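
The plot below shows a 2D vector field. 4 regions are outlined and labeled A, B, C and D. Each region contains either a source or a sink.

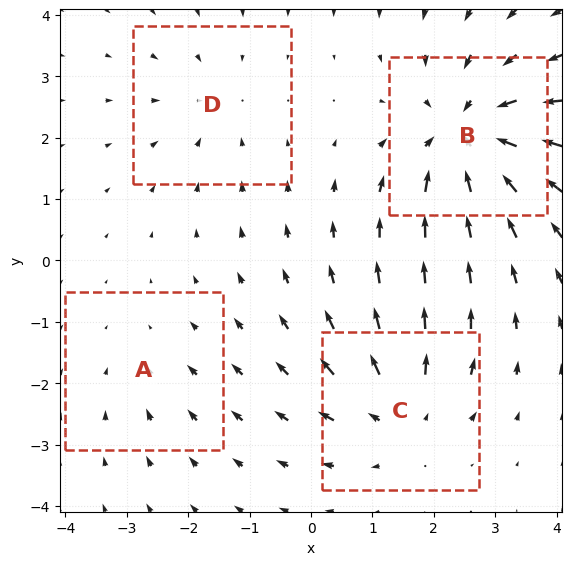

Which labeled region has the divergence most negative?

B

Divergence at each region's feature centre — A: about -2, B: about -7, C: about +4, D: about -3. Region B is most negative.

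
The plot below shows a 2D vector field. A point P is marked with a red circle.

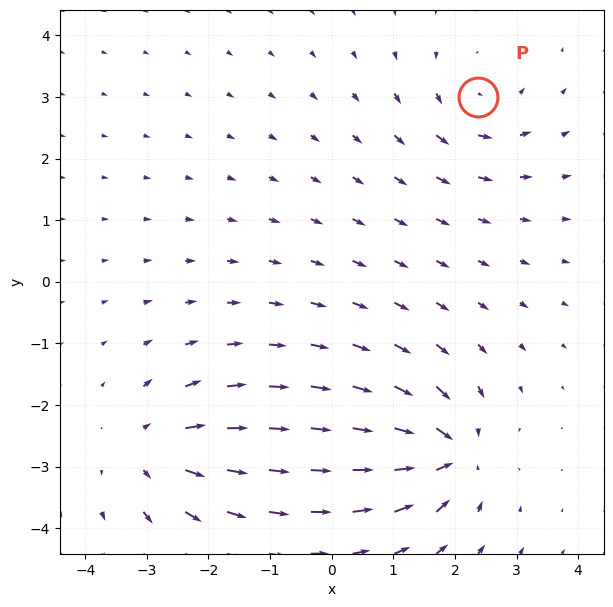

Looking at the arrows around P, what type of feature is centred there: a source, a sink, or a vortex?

vortex

At P (2.4, 3.0) the arrows circulate counterclockwise. Divergence ≈0, curl about +3 — near-zero divergence with nonzero curl is a vortex.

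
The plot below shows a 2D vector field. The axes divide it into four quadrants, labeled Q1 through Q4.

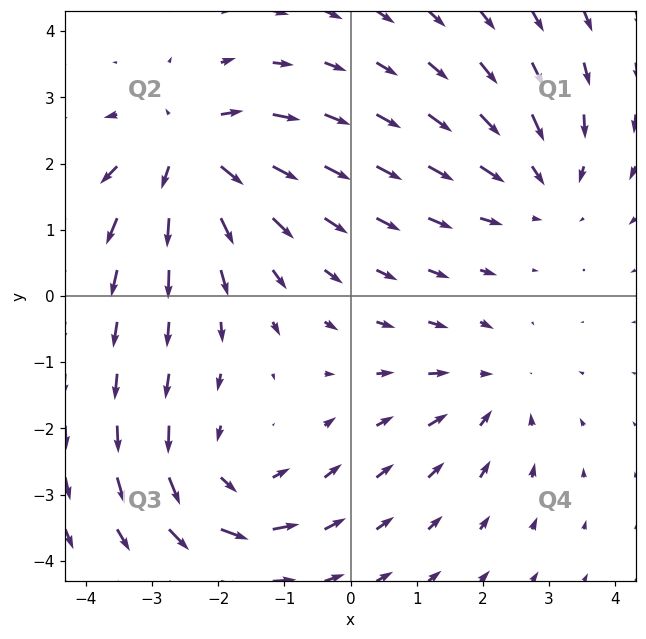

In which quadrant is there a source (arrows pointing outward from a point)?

The source sits at approximately (-2.5, 2.2), which lies in quadrant Q2. The divergence there is about +5, positive as expected for a source.

Q2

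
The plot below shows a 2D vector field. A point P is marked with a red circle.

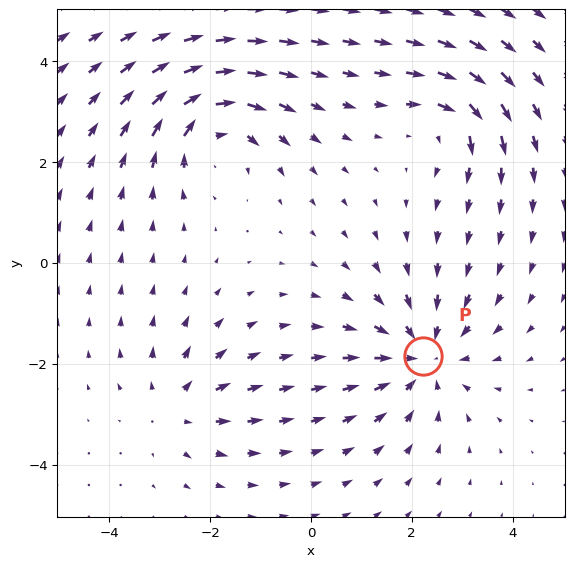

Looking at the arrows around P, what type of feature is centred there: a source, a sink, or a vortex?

At P (2.2, -1.9) the arrows converge inward. Divergence about -4, curl ≈0 — negative divergence with near-zero curl is a sink.

sink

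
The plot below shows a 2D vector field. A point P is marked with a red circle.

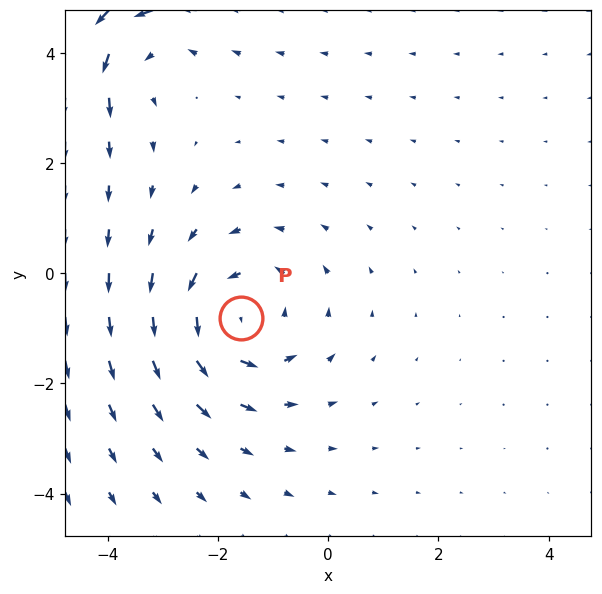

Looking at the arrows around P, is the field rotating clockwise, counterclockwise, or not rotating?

counterclockwise

Near P at (-1.6, -0.8) the arrows circulate counterclockwise. The curl (z-component) there is about +4; positive curl means counterclockwise rotation.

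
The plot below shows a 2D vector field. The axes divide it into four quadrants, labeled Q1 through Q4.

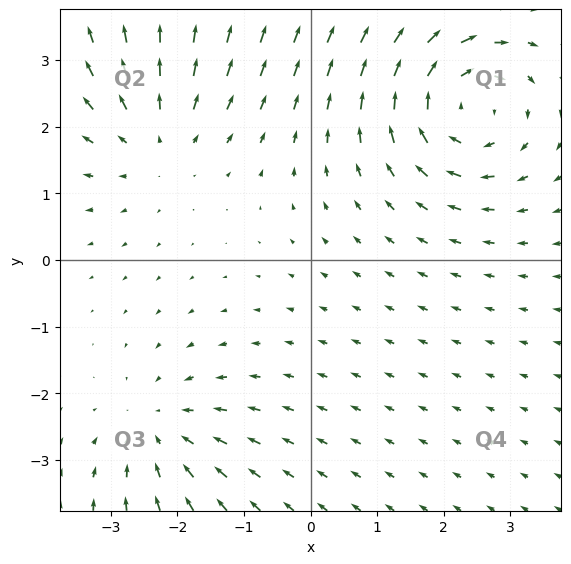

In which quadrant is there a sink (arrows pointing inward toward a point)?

The sink sits at approximately (-2.3, -2.6), which lies in quadrant Q3. The divergence there is about -3, negative as expected for a sink.

Q3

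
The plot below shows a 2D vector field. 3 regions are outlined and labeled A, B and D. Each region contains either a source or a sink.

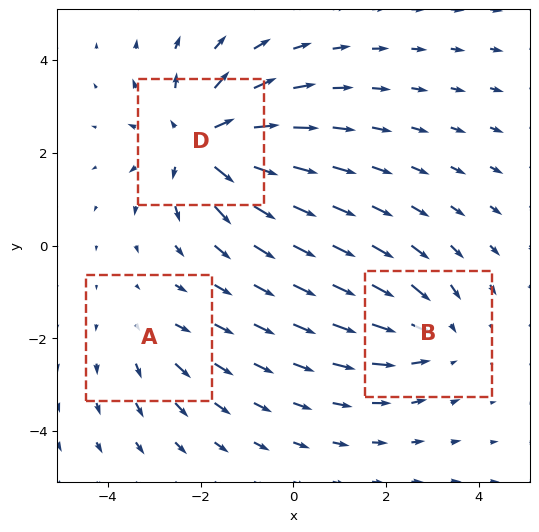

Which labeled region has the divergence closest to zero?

A

Divergence at each region's feature centre — A: about +2, B: about -3, D: about +5. Region A is closest to zero.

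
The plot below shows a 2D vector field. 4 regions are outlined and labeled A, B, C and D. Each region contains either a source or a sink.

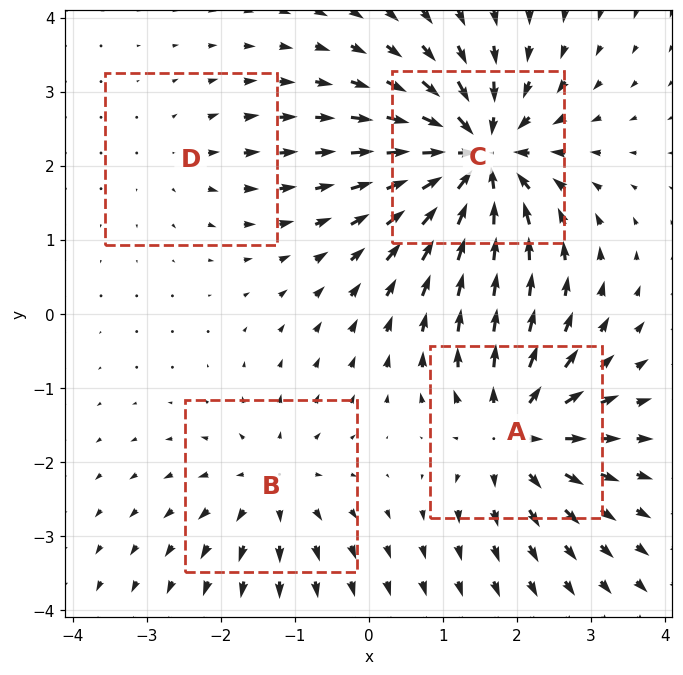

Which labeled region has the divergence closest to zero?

D

Divergence at each region's feature centre — A: about +6, B: about +4, C: about -9, D: about +2. Region D is closest to zero.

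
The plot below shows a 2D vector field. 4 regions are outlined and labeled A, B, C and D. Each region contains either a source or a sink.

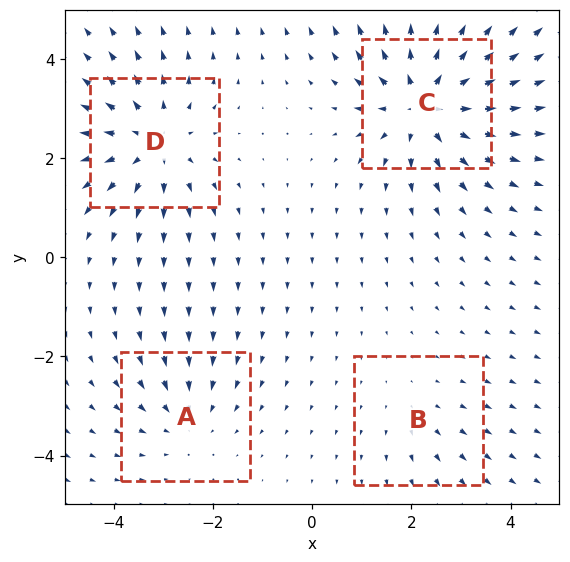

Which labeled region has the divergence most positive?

Divergence at each region's feature centre — A: about -3, B: about +2, C: about +6, D: about +5. Region C is most positive.

C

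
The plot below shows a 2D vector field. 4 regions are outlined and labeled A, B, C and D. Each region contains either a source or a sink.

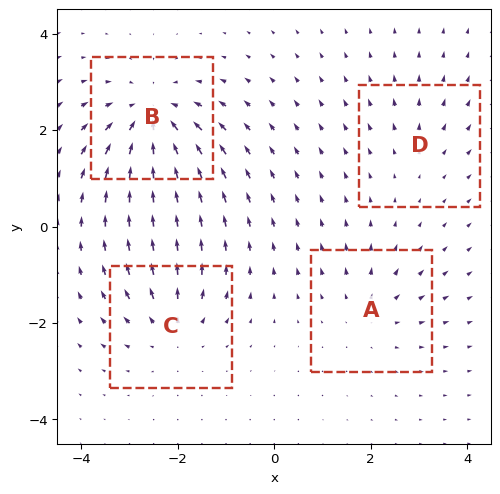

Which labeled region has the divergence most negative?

Divergence at each region's feature centre — A: about +3, B: about -7, C: about +4, D: about +2. Region B is most negative.

B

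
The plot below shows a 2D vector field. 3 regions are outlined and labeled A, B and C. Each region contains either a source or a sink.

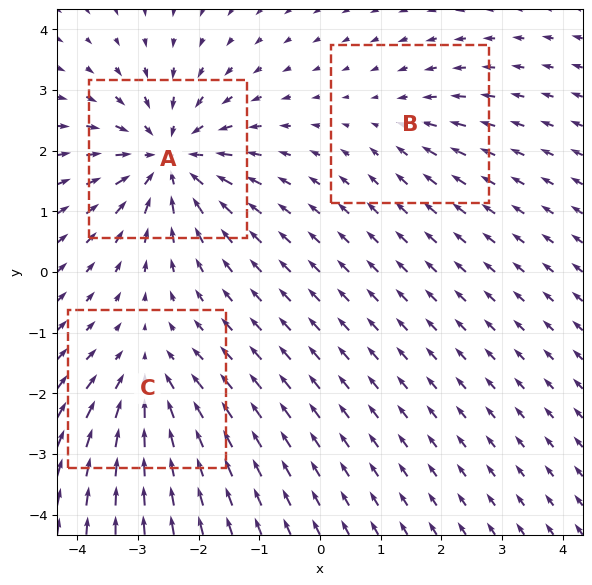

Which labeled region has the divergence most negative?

A

Divergence at each region's feature centre — A: about -6, B: about -2, C: about -3. Region A is most negative.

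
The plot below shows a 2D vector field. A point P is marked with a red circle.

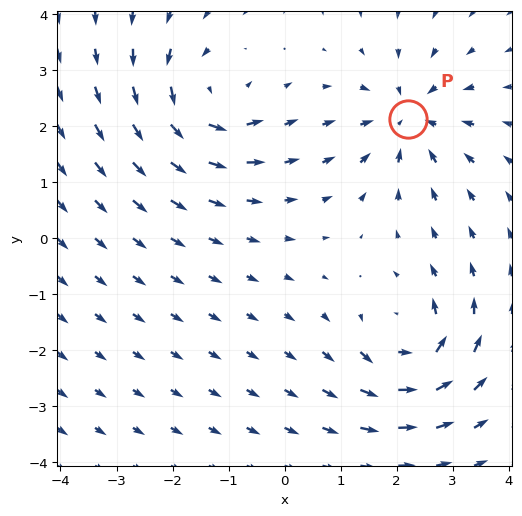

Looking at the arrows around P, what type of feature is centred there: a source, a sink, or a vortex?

At P (2.2, 2.1) the arrows converge inward. Divergence about -6, curl ≈0 — negative divergence with near-zero curl is a sink.

sink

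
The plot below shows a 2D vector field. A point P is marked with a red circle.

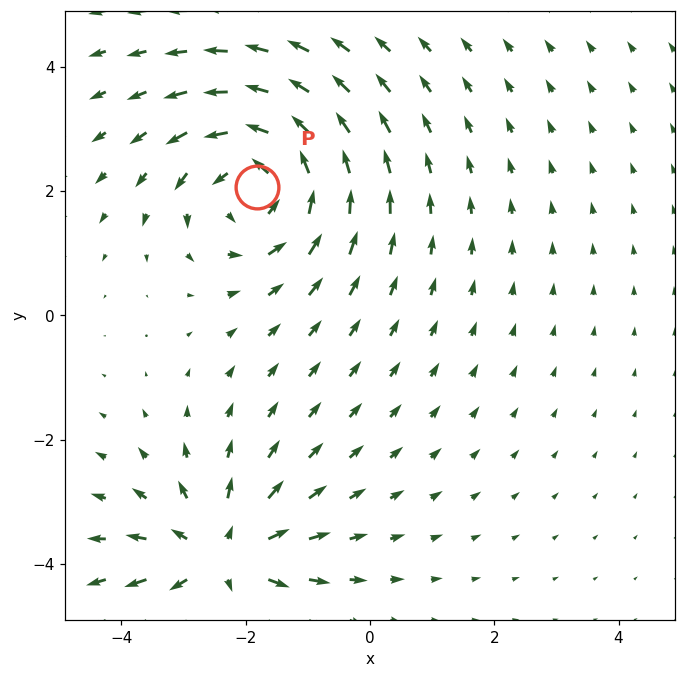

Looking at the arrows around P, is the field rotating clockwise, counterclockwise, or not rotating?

Near P at (-1.8, 2.1) the arrows circulate counterclockwise. The curl (z-component) there is about +4; positive curl means counterclockwise rotation.

counterclockwise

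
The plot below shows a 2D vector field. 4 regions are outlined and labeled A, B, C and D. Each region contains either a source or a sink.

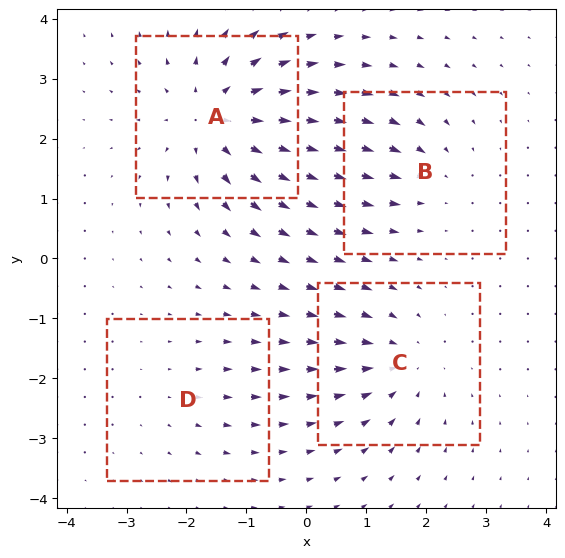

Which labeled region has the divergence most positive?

Divergence at each region's feature centre — A: about +6, B: about -3, C: about -4, D: about +2. Region A is most positive.

A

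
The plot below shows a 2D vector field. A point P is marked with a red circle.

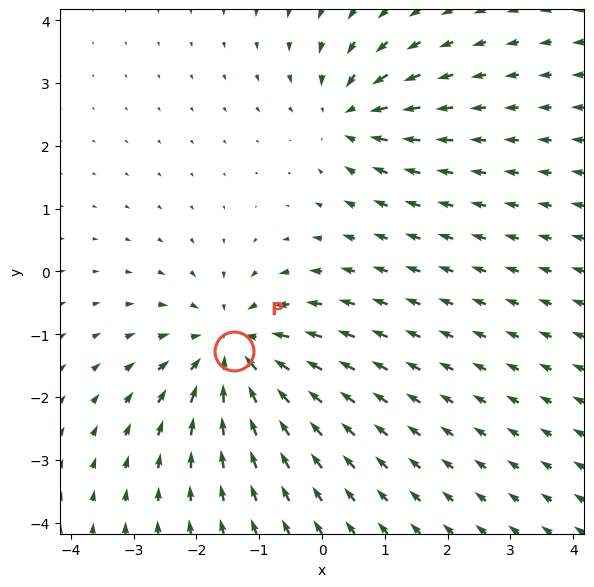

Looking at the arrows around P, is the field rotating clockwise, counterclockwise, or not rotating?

Near P at (-1.4, -1.3) the arrows show no circulation. The curl there is ≈0.

not rotating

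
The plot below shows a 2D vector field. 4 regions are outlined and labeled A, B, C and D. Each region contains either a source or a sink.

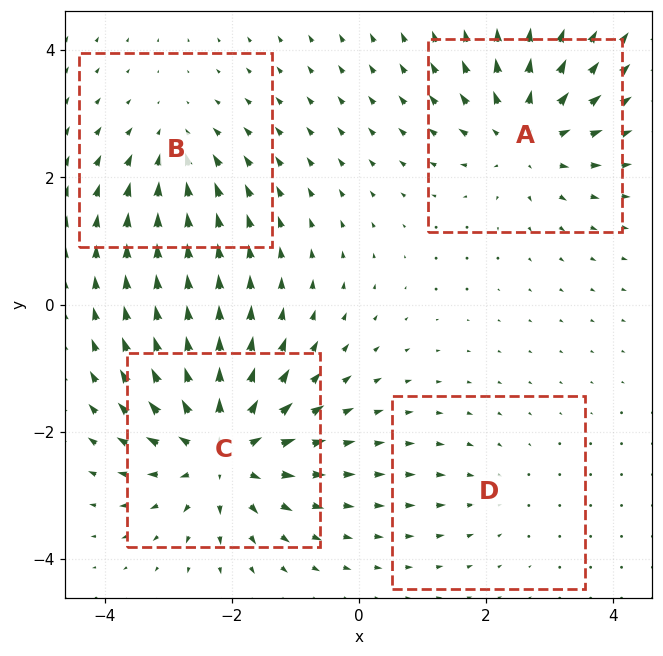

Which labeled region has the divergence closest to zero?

D

Divergence at each region's feature centre — A: about +6, B: about -4, C: about +8, D: about -2. Region D is closest to zero.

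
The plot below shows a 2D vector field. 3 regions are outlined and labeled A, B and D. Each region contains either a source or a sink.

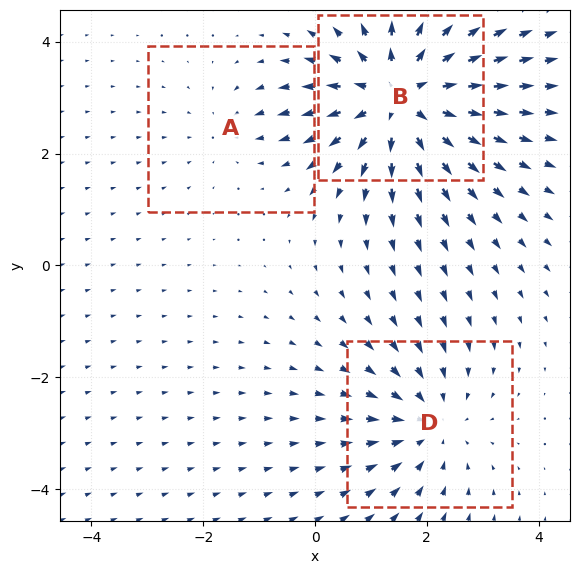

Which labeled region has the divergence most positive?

Divergence at each region's feature centre — A: about -2, B: about +4, D: about -3. Region B is most positive.

B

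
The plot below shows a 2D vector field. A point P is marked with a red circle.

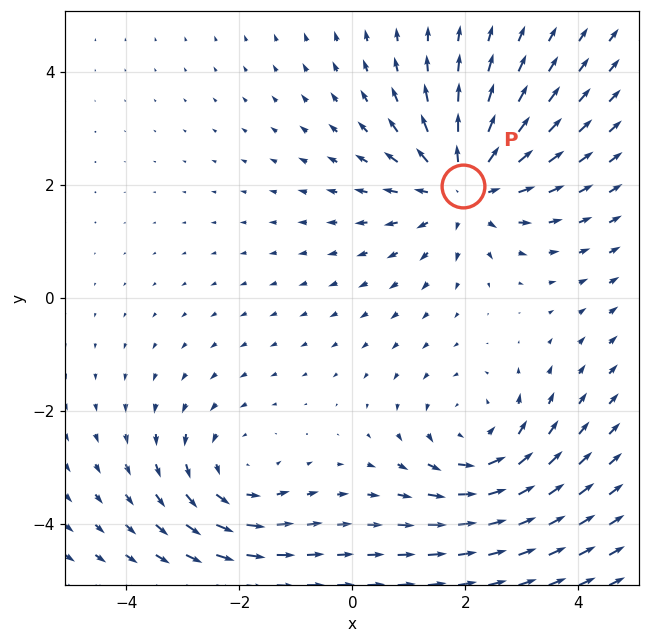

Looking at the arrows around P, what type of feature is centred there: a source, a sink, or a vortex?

source

At P (2.0, 2.0) the arrows spread outward. Divergence about +4, curl ≈0 — positive divergence with near-zero curl is a source.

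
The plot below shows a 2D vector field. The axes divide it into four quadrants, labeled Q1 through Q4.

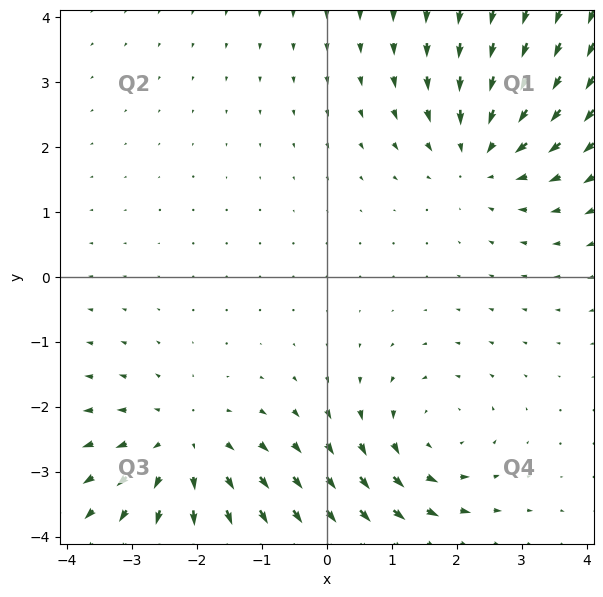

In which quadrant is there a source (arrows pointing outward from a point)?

Q3

The source sits at approximately (-2.2, -2.6), which lies in quadrant Q3. The divergence there is about +2, positive as expected for a source.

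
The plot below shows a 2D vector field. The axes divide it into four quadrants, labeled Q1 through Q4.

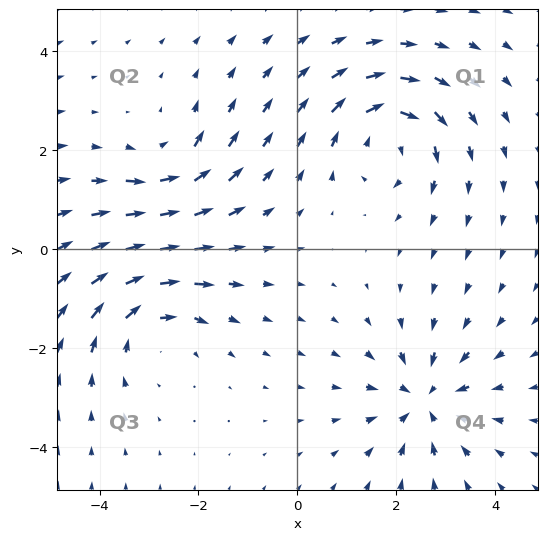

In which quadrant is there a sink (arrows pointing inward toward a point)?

The sink sits at approximately (2.6, -3.0), which lies in quadrant Q4. The divergence there is about -4, negative as expected for a sink.

Q4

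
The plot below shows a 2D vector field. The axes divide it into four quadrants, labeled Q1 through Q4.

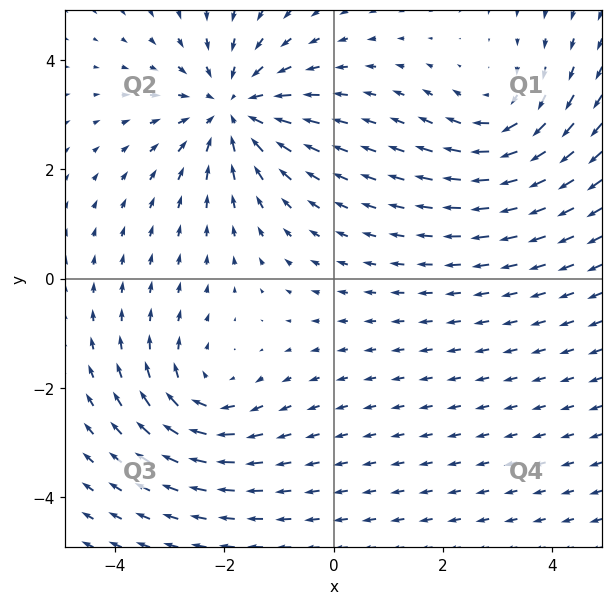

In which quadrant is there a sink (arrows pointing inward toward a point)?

Q2

The sink sits at approximately (-1.9, 3.1), which lies in quadrant Q2. The divergence there is about -4, negative as expected for a sink.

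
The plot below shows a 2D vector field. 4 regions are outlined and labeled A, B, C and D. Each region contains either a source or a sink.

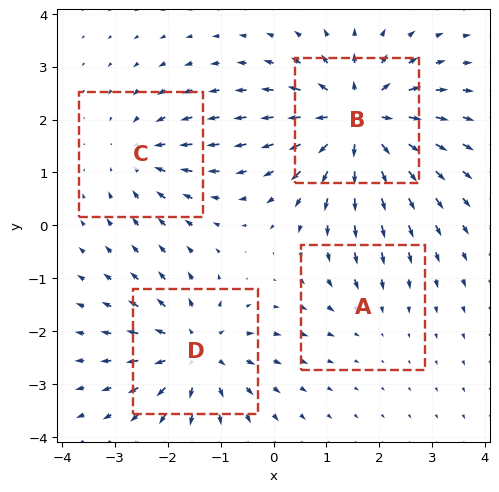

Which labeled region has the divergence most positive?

Divergence at each region's feature centre — A: about -2, B: about +7, C: about -4, D: about +5. Region B is most positive.

B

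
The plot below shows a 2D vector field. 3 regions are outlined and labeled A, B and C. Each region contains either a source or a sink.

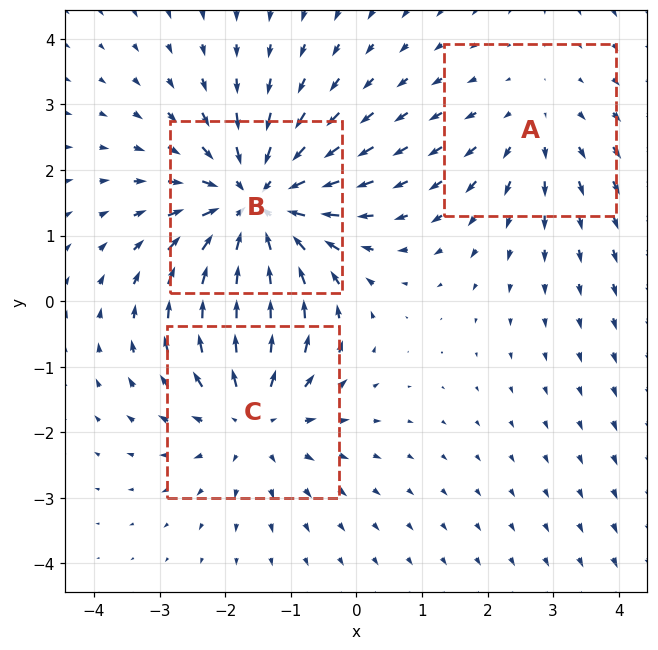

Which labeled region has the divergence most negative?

B

Divergence at each region's feature centre — A: about +2, B: about -4, C: about +3. Region B is most negative.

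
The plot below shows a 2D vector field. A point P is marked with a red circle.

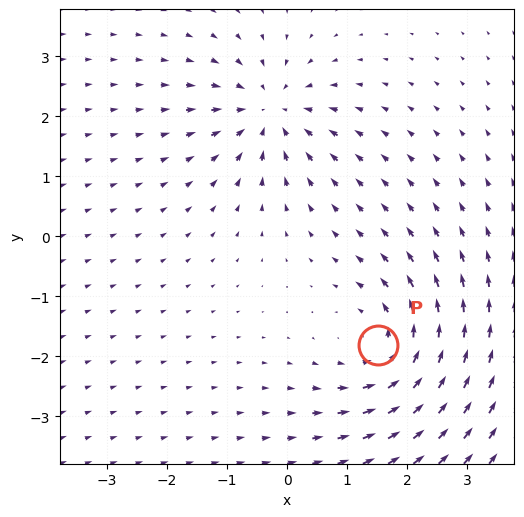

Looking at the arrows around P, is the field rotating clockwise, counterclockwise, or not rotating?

Near P at (1.5, -1.8) the arrows circulate counterclockwise. The curl (z-component) there is about +4; positive curl means counterclockwise rotation.

counterclockwise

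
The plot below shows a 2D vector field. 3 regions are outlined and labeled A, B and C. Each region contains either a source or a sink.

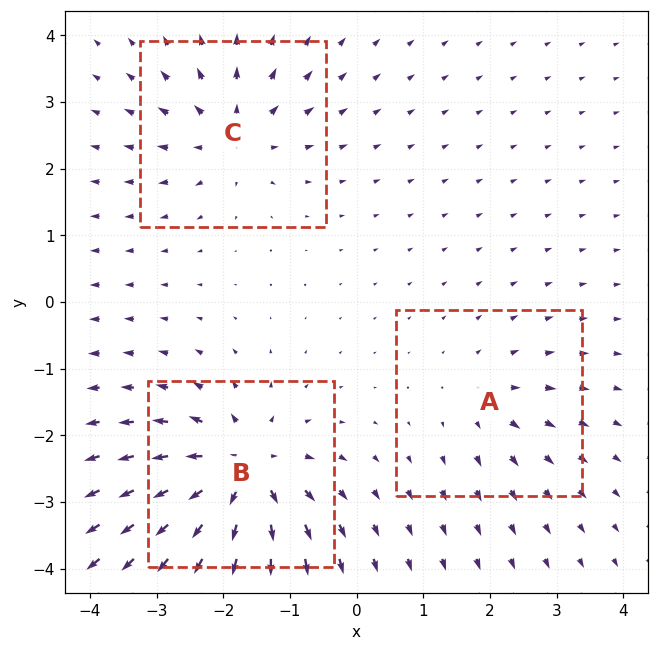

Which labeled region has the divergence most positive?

Divergence at each region's feature centre — A: about +3, B: about +6, C: about +4. Region B is most positive.

B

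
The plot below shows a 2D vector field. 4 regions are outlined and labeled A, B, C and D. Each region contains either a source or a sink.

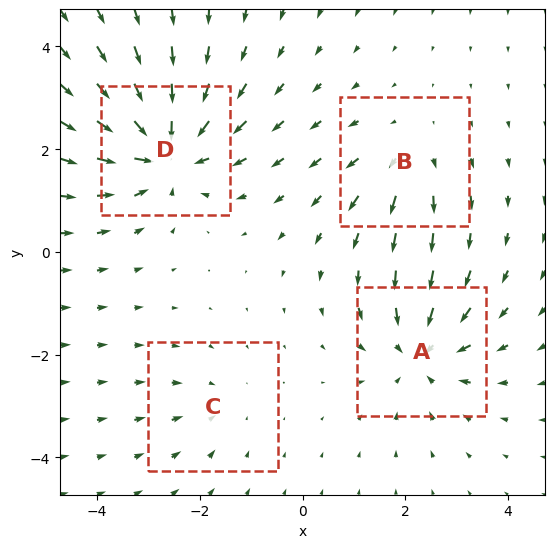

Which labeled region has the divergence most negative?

Divergence at each region's feature centre — A: about -5, B: about +3, C: about -2, D: about -7. Region D is most negative.

D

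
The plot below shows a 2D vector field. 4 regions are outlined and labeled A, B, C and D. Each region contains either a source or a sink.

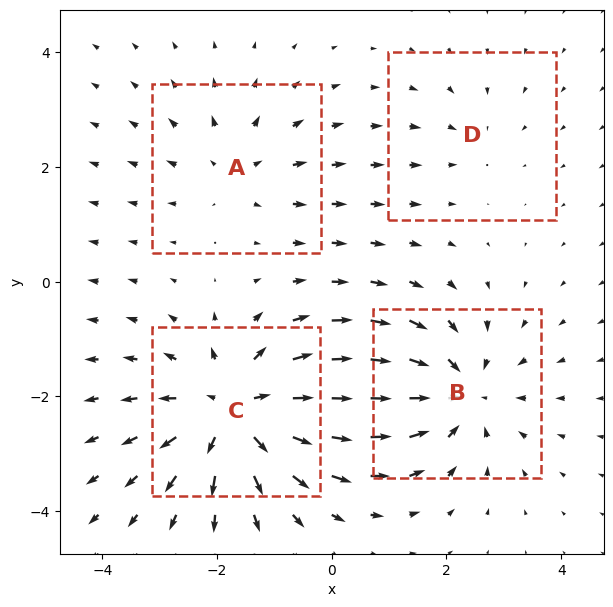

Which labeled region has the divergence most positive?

C

Divergence at each region's feature centre — A: about +3, B: about -5, C: about +6, D: about -2. Region C is most positive.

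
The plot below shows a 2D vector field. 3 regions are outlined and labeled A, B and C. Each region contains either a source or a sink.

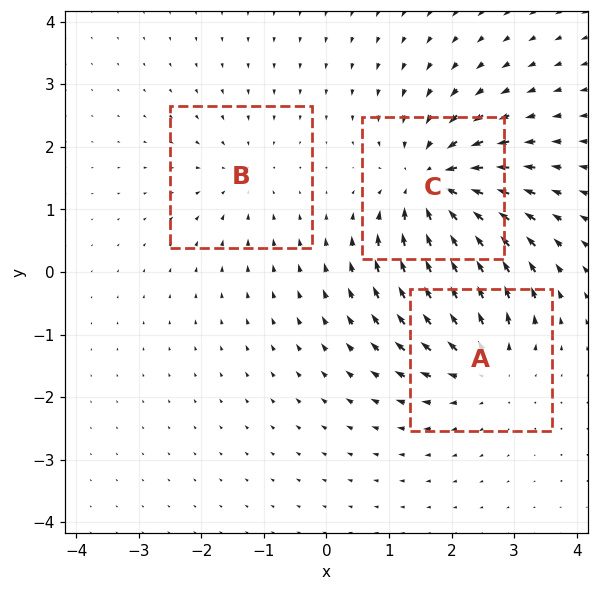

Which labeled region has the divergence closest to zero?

Divergence at each region's feature centre — A: about +4, B: about -2, C: about -5. Region B is closest to zero.

B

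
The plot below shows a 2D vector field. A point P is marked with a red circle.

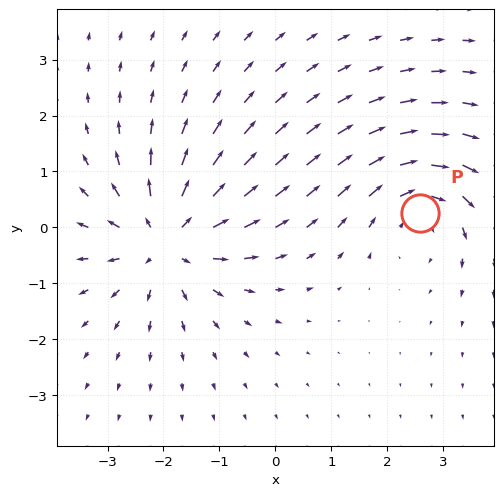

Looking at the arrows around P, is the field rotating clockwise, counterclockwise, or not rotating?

clockwise

Near P at (2.6, 0.3) the arrows circulate clockwise. The curl (z-component) there is about -4; negative curl means clockwise rotation.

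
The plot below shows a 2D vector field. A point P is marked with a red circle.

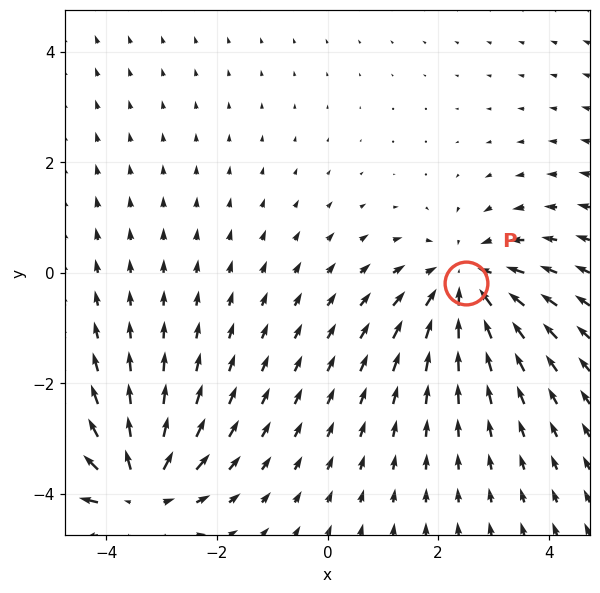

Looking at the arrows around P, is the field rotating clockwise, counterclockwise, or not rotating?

not rotating

Near P at (2.5, -0.2) the arrows show no circulation. The curl there is ≈0.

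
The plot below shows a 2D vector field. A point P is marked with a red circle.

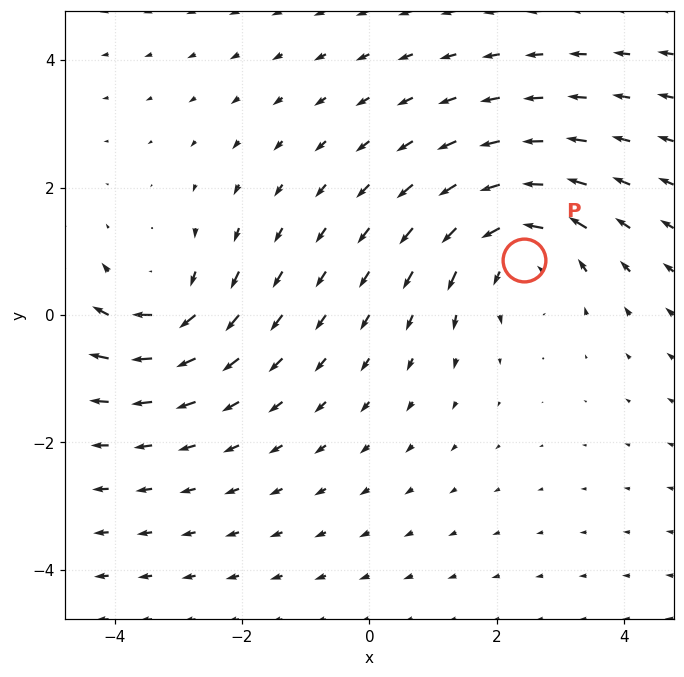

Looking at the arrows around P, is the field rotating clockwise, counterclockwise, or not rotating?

Near P at (2.4, 0.9) the arrows circulate counterclockwise. The curl (z-component) there is about +4; positive curl means counterclockwise rotation.

counterclockwise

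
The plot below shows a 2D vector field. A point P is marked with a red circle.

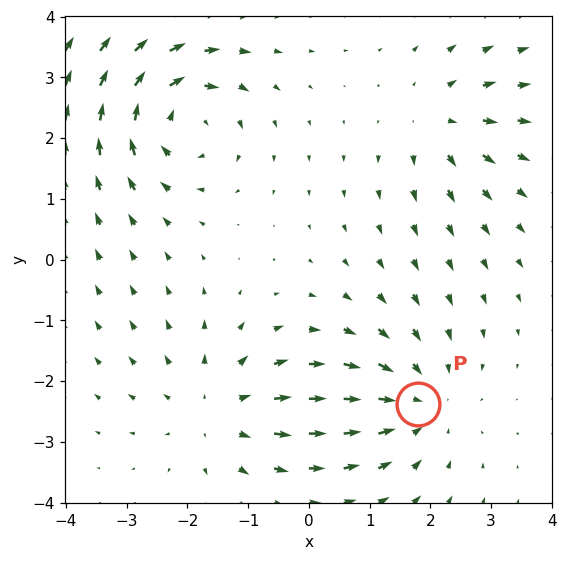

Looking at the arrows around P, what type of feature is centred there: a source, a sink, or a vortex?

sink

At P (1.8, -2.4) the arrows converge inward. Divergence about -4, curl ≈0 — negative divergence with near-zero curl is a sink.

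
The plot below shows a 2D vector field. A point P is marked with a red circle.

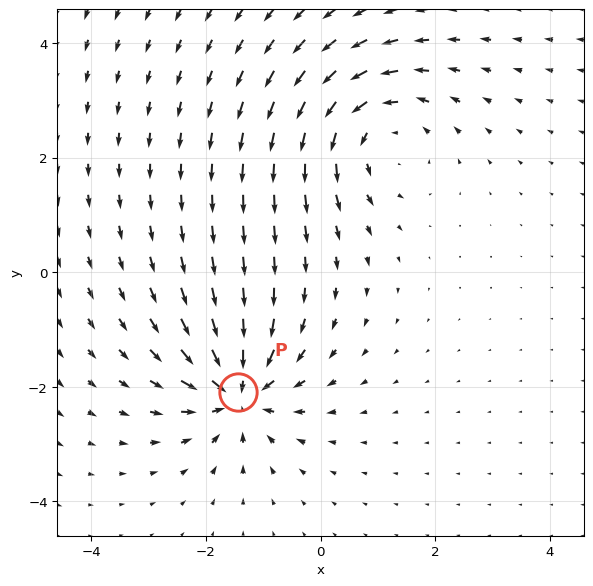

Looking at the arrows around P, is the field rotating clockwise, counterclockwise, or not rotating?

Near P at (-1.4, -2.1) the arrows show no circulation. The curl there is ≈0.

not rotating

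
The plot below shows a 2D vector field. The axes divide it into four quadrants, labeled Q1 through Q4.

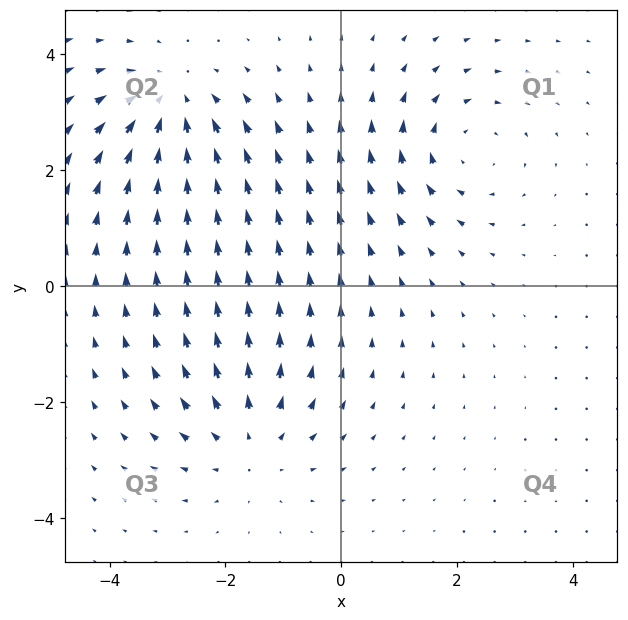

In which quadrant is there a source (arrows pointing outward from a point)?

The source sits at approximately (-1.6, -2.7), which lies in quadrant Q3. The divergence there is about +3, positive as expected for a source.

Q3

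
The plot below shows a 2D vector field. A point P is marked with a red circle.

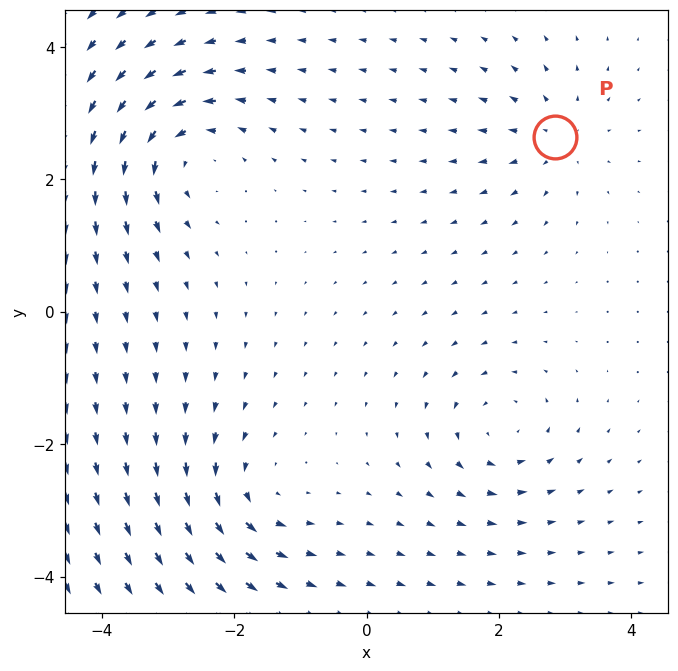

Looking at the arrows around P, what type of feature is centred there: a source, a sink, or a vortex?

source

At P (2.9, 2.6) the arrows spread outward. Divergence about +3, curl ≈0 — positive divergence with near-zero curl is a source.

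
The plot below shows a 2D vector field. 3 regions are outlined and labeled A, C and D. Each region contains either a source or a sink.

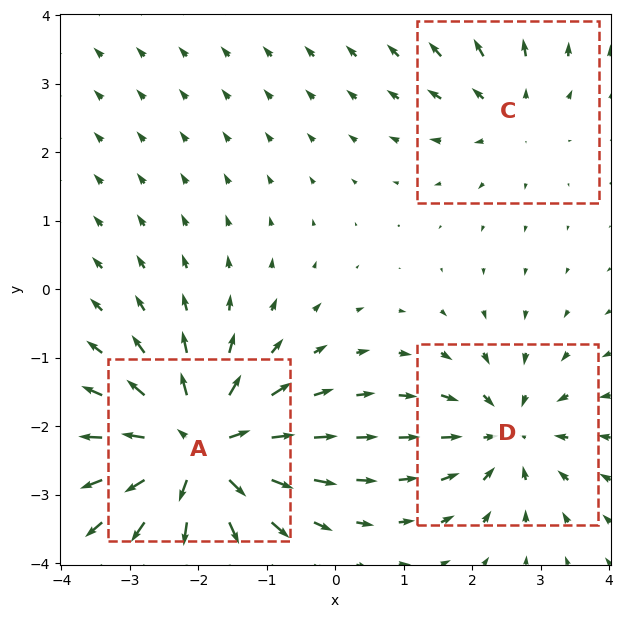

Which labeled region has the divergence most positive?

Divergence at each region's feature centre — A: about +6, C: about +2, D: about -4. Region A is most positive.

A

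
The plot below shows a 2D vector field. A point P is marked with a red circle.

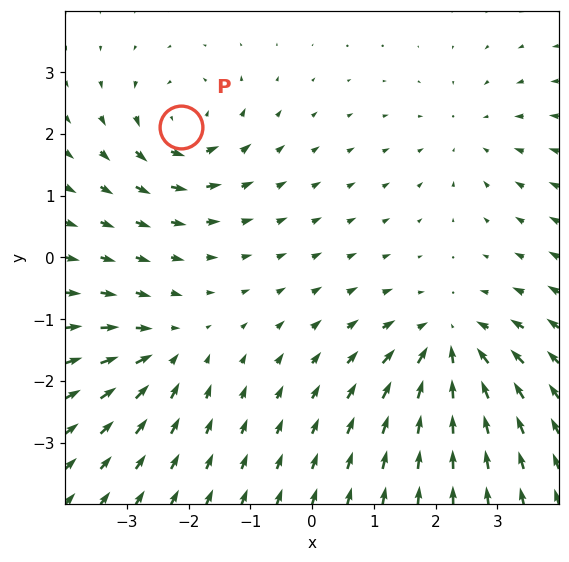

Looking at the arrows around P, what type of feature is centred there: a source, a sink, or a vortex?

At P (-2.1, 2.1) the arrows circulate counterclockwise. Divergence ≈0, curl about +5 — near-zero divergence with nonzero curl is a vortex.

vortex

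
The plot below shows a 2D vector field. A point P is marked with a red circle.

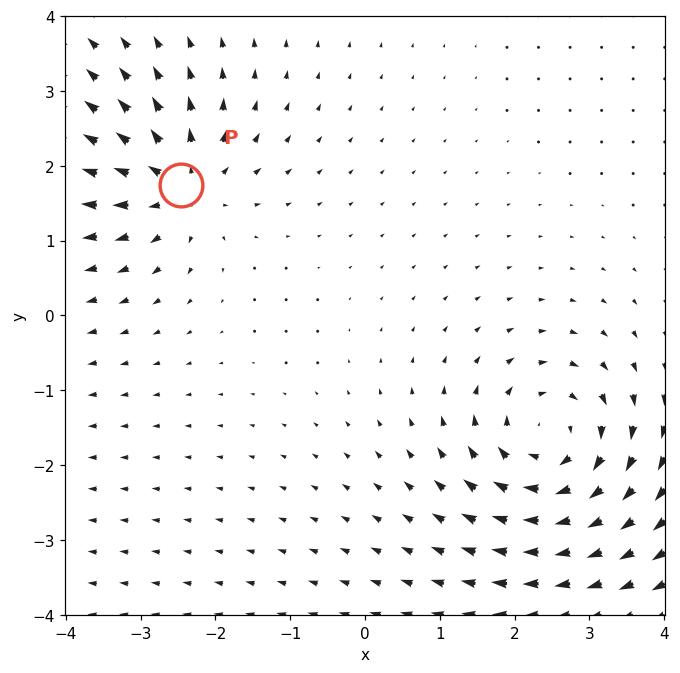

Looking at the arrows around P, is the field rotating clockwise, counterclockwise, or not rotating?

not rotating

Near P at (-2.5, 1.7) the arrows show no circulation. The curl there is ≈0.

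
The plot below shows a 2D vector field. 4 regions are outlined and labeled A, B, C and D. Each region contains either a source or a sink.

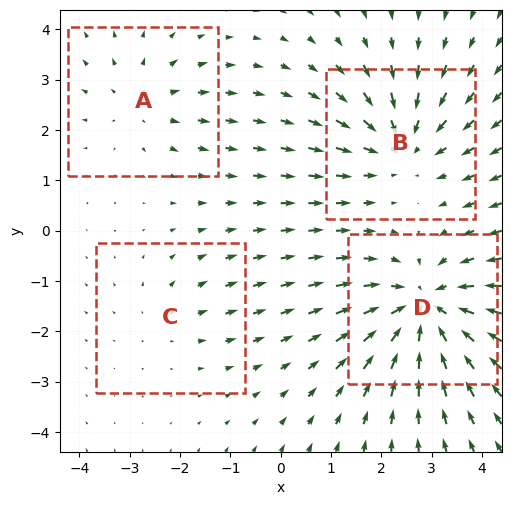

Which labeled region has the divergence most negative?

D

Divergence at each region's feature centre — A: about +3, B: about -4, C: about +2, D: about -6. Region D is most negative.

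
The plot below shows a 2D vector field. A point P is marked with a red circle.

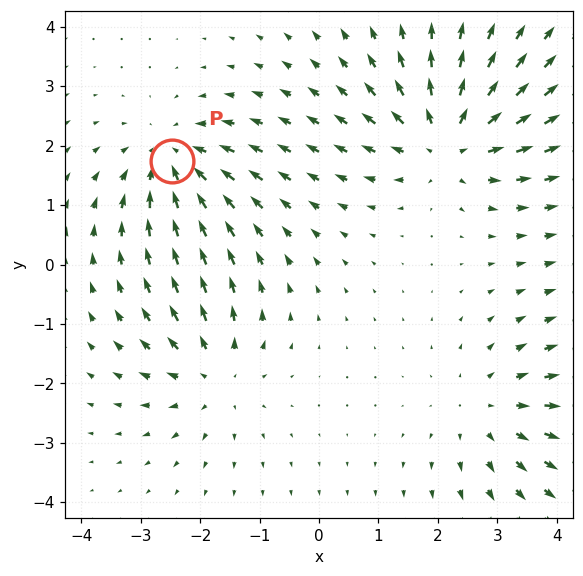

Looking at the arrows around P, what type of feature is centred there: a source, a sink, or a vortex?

sink

At P (-2.5, 1.7) the arrows converge inward. Divergence about -4, curl ≈0 — negative divergence with near-zero curl is a sink.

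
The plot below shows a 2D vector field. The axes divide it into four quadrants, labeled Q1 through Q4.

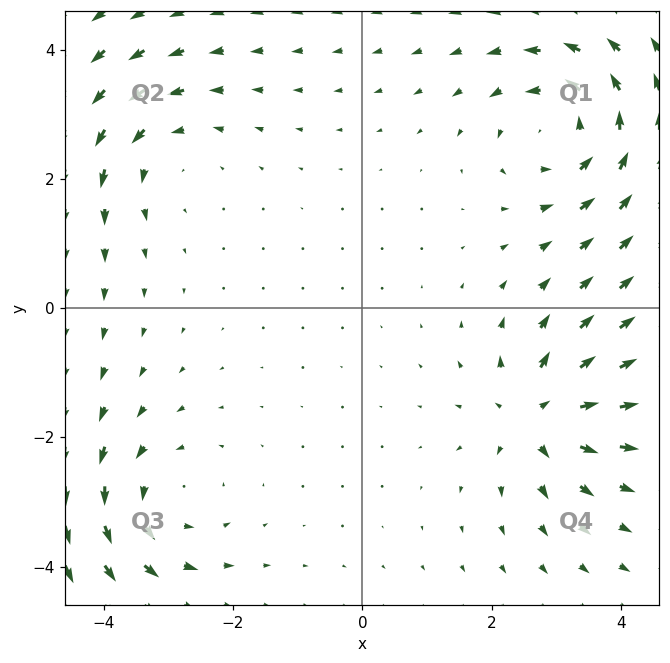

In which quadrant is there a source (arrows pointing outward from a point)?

The source sits at approximately (2.7, -1.7), which lies in quadrant Q4. The divergence there is about +6, positive as expected for a source.

Q4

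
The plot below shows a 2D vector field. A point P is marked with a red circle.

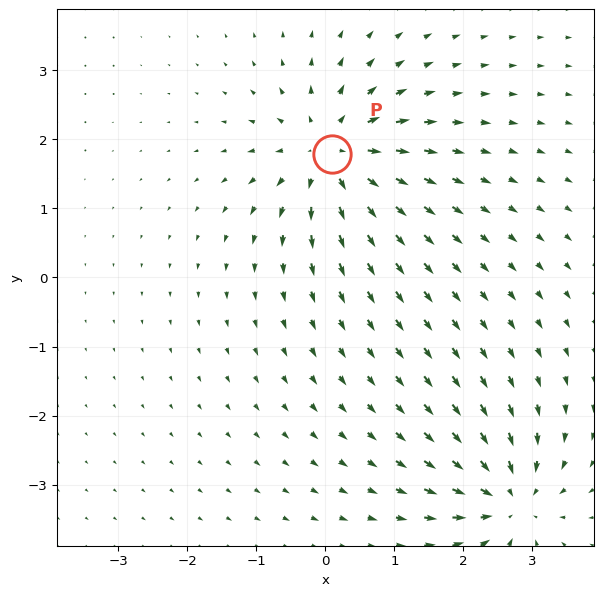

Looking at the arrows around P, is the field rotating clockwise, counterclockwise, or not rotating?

not rotating

Near P at (0.1, 1.8) the arrows show no circulation. The curl there is ≈0.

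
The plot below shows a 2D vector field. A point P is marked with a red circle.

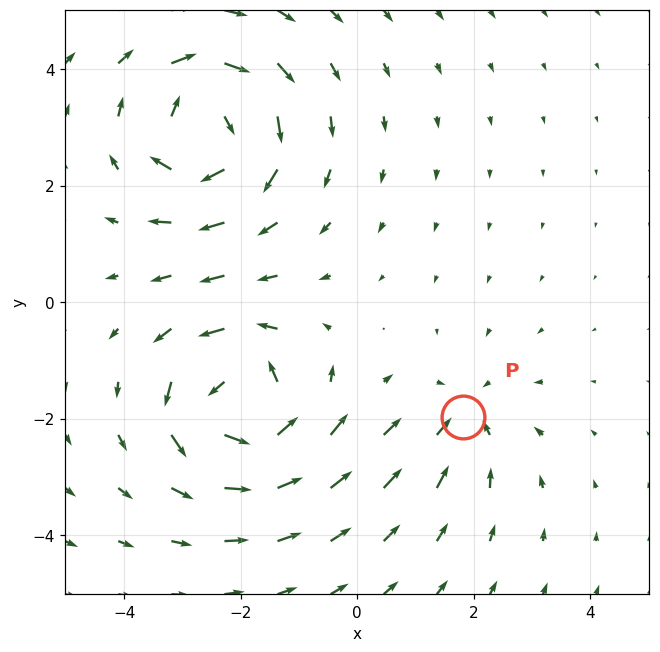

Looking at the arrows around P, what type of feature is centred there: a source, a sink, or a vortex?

At P (1.8, -2.0) the arrows converge inward. Divergence about -3, curl ≈0 — negative divergence with near-zero curl is a sink.

sink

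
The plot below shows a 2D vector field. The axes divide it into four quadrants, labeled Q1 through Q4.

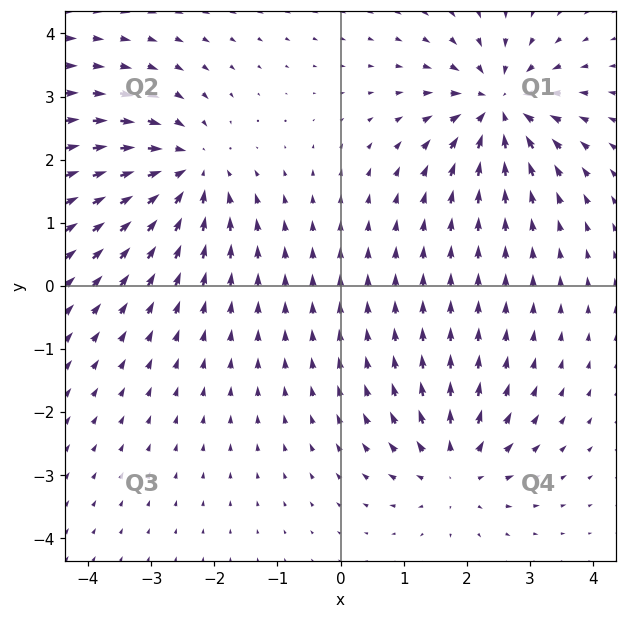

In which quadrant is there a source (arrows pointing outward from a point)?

Q4

The source sits at approximately (1.8, -2.9), which lies in quadrant Q4. The divergence there is about +5, positive as expected for a source.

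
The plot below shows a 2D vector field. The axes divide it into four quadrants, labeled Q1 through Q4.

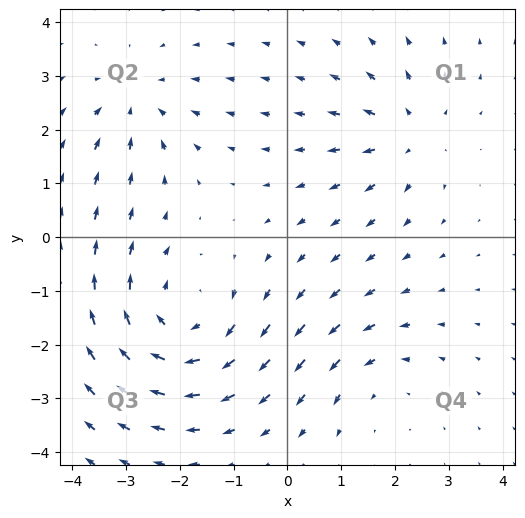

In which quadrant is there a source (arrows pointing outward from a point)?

The source sits at approximately (2.2, 1.9), which lies in quadrant Q1. The divergence there is about +3, positive as expected for a source.

Q1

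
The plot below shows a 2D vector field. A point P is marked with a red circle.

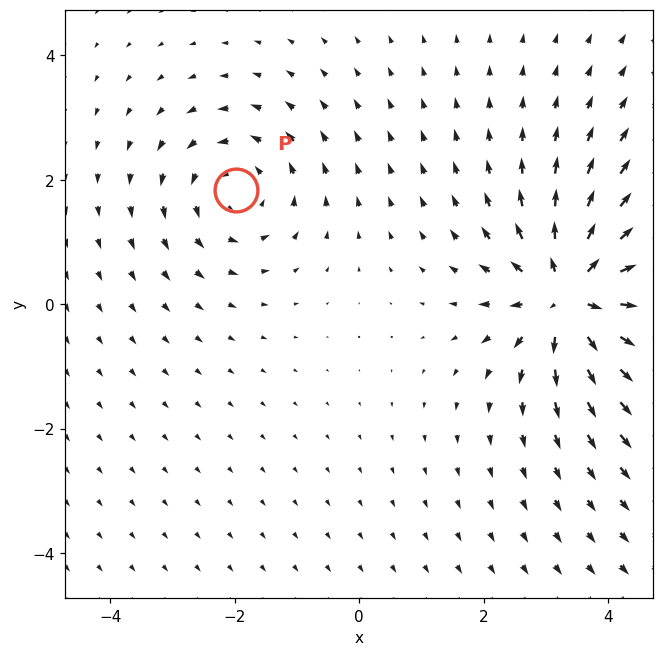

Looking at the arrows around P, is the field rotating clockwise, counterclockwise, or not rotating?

counterclockwise

Near P at (-2.0, 1.8) the arrows circulate counterclockwise. The curl (z-component) there is about +3; positive curl means counterclockwise rotation.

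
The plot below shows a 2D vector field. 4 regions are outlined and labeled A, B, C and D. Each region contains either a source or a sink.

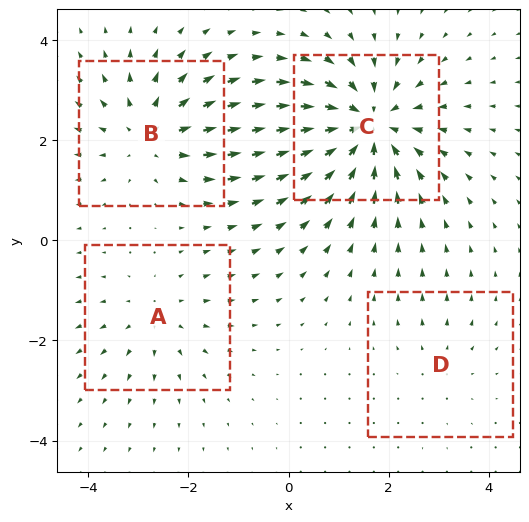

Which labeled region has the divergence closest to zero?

D

Divergence at each region's feature centre — A: about +3, B: about +5, C: about -7, D: about +2. Region D is closest to zero.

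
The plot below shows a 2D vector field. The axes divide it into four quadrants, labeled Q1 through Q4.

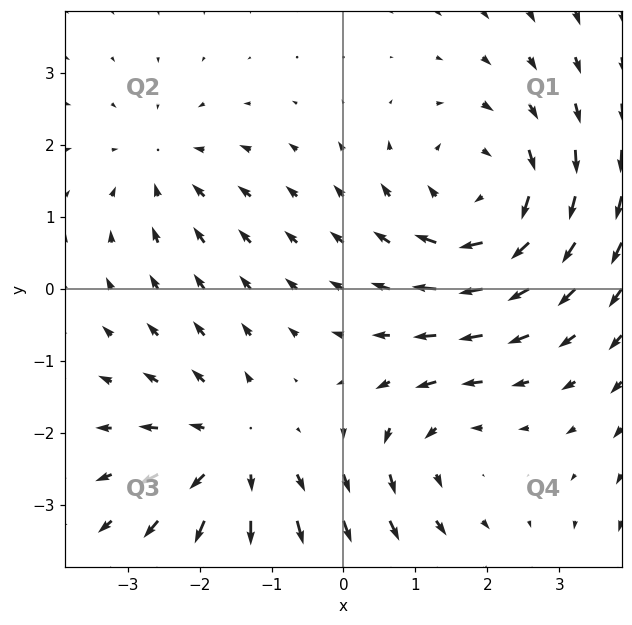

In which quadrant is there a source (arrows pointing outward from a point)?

The source sits at approximately (-1.6, -2.3), which lies in quadrant Q3. The divergence there is about +4, positive as expected for a source.

Q3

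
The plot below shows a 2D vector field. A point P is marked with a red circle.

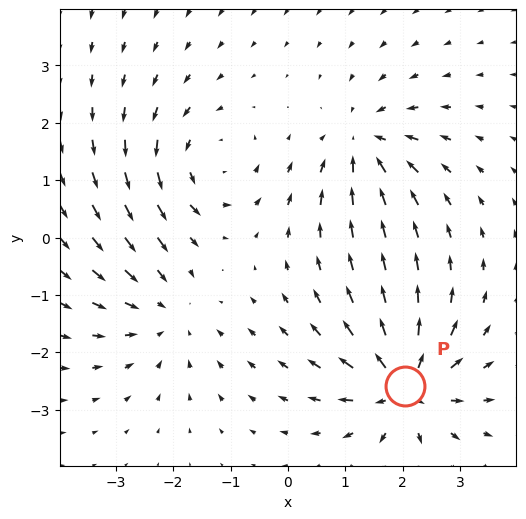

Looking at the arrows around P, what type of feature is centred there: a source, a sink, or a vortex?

At P (2.0, -2.6) the arrows spread outward. Divergence about +6, curl ≈0 — positive divergence with near-zero curl is a source.

source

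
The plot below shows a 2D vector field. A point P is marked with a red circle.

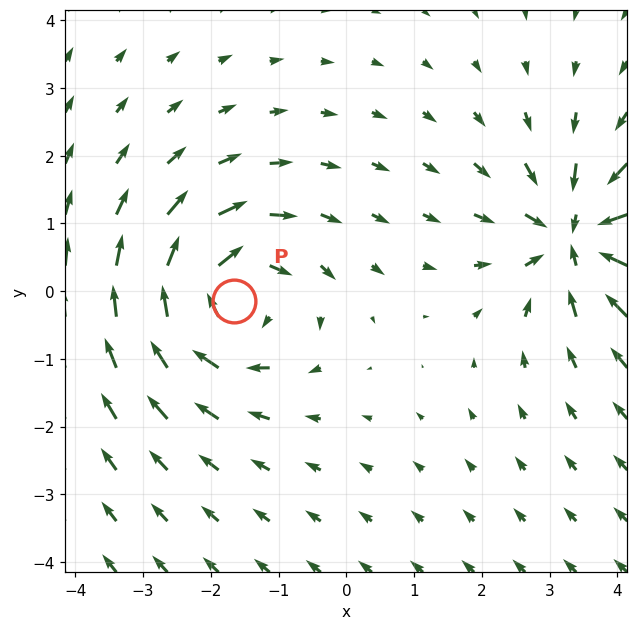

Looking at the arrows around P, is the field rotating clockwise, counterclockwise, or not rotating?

Near P at (-1.7, -0.1) the arrows circulate clockwise. The curl (z-component) there is about -3; negative curl means clockwise rotation.

clockwise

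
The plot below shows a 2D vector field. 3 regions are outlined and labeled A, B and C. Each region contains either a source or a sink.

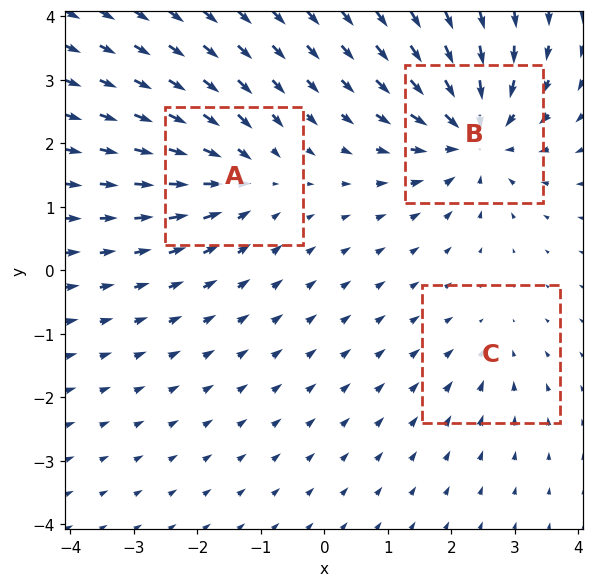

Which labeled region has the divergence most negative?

Divergence at each region's feature centre — A: about -4, B: about -6, C: about -2. Region B is most negative.

B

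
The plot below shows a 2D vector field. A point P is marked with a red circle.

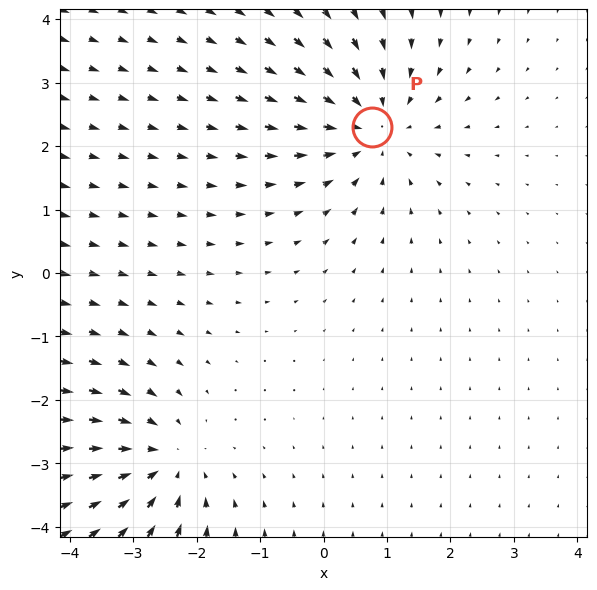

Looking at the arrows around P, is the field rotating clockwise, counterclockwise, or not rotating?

not rotating

Near P at (0.8, 2.3) the arrows show no circulation. The curl there is ≈0.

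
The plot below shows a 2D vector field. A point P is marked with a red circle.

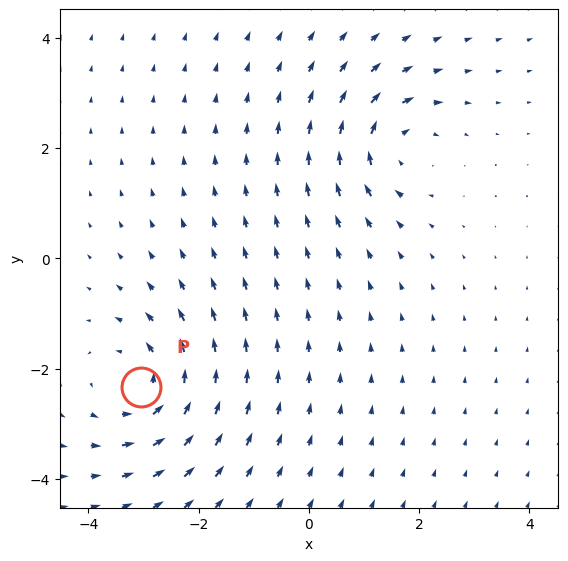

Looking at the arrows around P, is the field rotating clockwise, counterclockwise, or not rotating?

counterclockwise

Near P at (-3.0, -2.3) the arrows circulate counterclockwise. The curl (z-component) there is about +3; positive curl means counterclockwise rotation.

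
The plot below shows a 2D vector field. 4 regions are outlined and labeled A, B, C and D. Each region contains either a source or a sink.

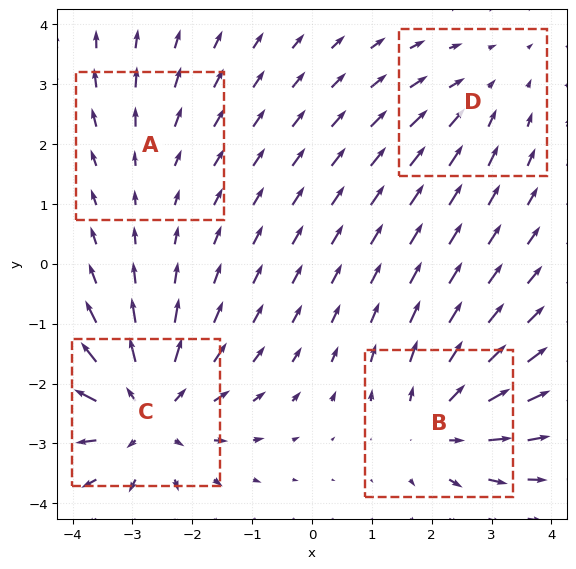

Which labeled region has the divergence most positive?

Divergence at each region's feature centre — A: about +2, B: about +5, C: about +7, D: about -3. Region C is most positive.

C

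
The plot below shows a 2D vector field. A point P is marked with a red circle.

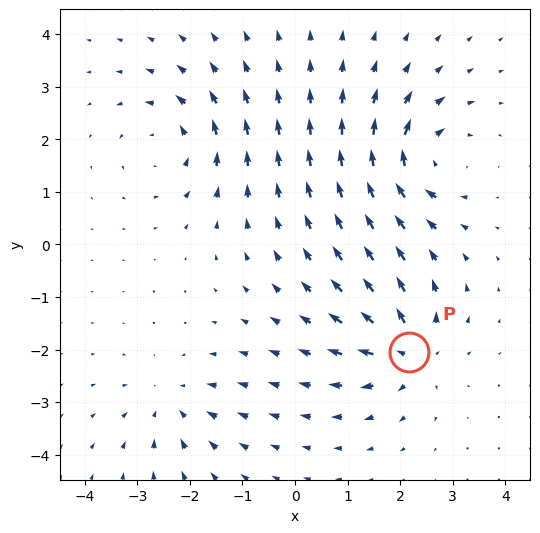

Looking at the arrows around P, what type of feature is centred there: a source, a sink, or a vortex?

source

At P (2.2, -2.1) the arrows spread outward. Divergence about +6, curl ≈0 — positive divergence with near-zero curl is a source.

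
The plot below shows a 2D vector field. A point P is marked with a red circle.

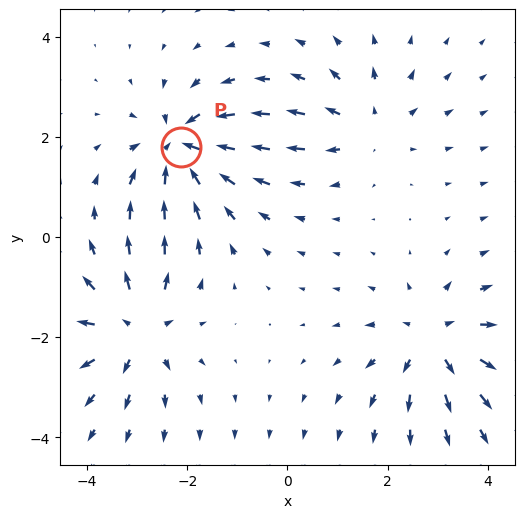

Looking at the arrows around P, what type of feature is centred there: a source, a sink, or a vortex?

sink

At P (-2.1, 1.8) the arrows converge inward. Divergence about -7, curl ≈0 — negative divergence with near-zero curl is a sink.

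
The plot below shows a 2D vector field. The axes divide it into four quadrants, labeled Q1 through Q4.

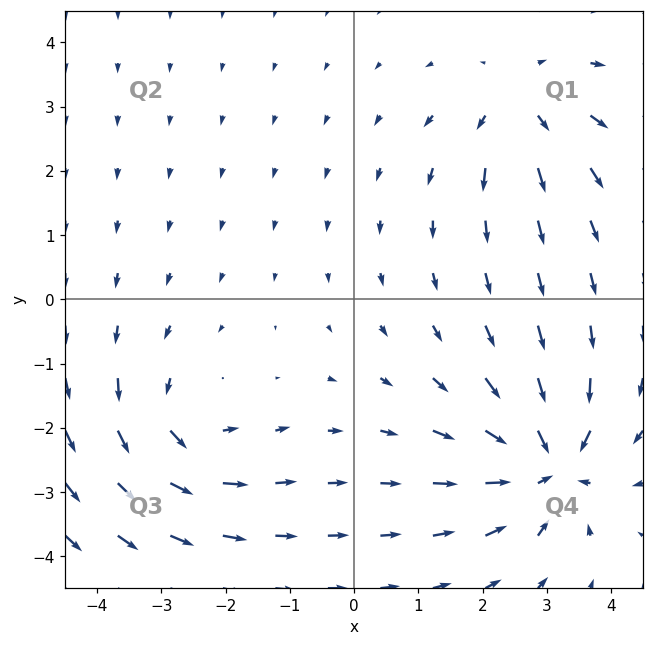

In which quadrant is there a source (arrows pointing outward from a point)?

The source sits at approximately (2.6, 3.0), which lies in quadrant Q1. The divergence there is about +4, positive as expected for a source.

Q1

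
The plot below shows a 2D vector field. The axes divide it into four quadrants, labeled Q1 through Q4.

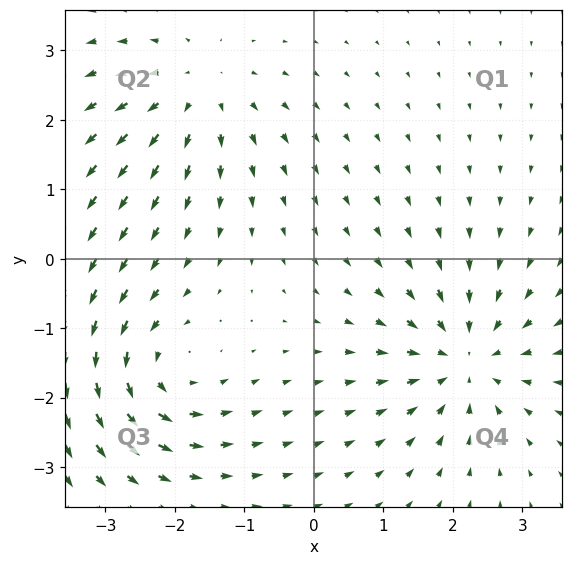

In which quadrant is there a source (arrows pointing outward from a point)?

The source sits at approximately (-1.7, 2.4), which lies in quadrant Q2. The divergence there is about +4, positive as expected for a source.

Q2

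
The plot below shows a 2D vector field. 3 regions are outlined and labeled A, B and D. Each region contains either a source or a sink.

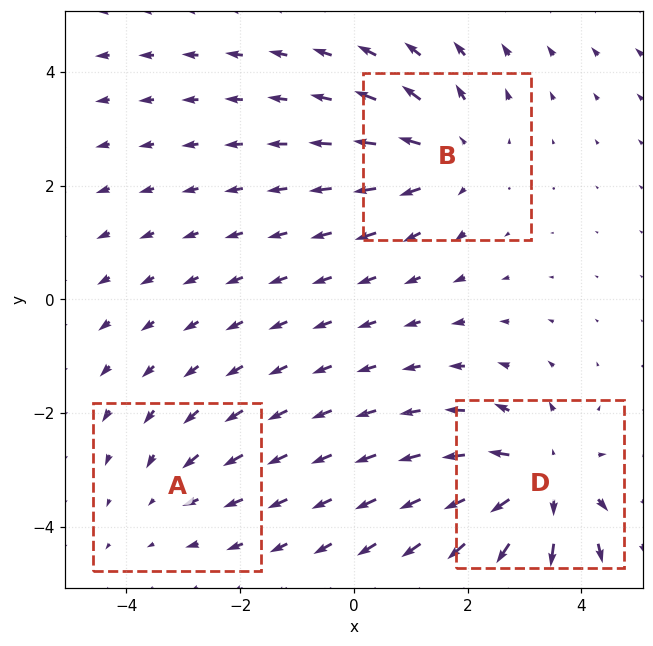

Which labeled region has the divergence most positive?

Divergence at each region's feature centre — A: about -2, B: about +3, D: about +5. Region D is most positive.

D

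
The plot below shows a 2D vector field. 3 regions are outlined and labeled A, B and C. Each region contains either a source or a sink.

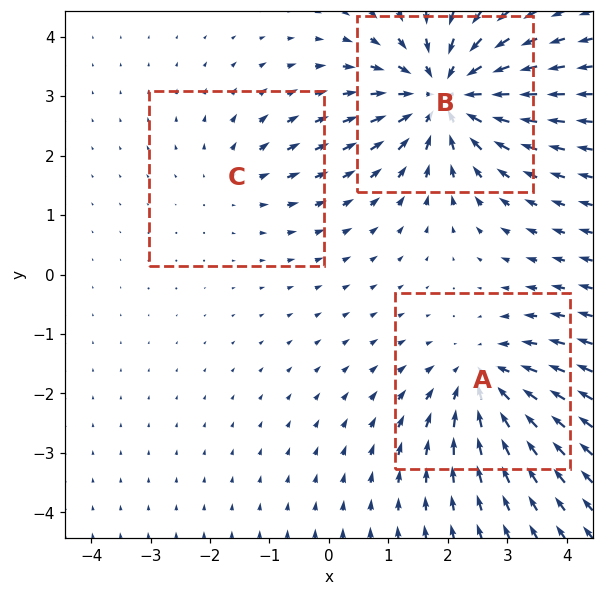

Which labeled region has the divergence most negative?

B

Divergence at each region's feature centre — A: about -3, B: about -5, C: about +2. Region B is most negative.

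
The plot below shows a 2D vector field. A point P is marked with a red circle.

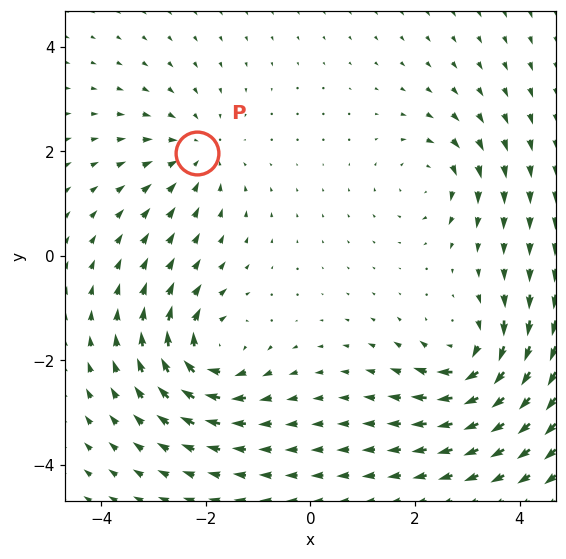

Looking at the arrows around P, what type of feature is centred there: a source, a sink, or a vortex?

At P (-2.2, 2.0) the arrows converge inward. Divergence about -4, curl ≈0 — negative divergence with near-zero curl is a sink.

sink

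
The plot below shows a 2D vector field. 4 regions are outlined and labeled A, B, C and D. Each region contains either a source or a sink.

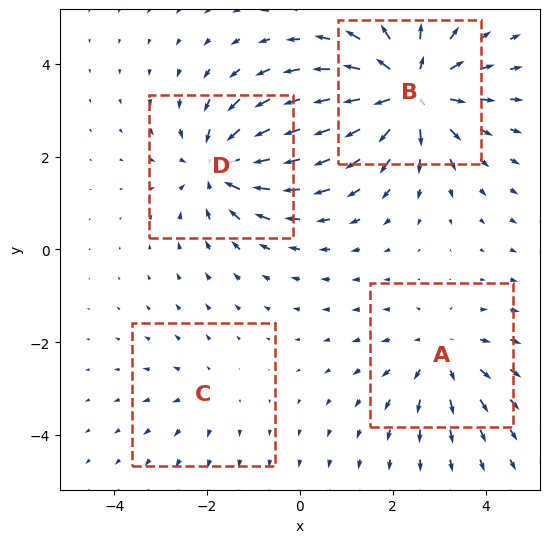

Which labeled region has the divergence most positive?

Divergence at each region's feature centre — A: about +3, B: about +7, C: about +2, D: about -5. Region B is most positive.

B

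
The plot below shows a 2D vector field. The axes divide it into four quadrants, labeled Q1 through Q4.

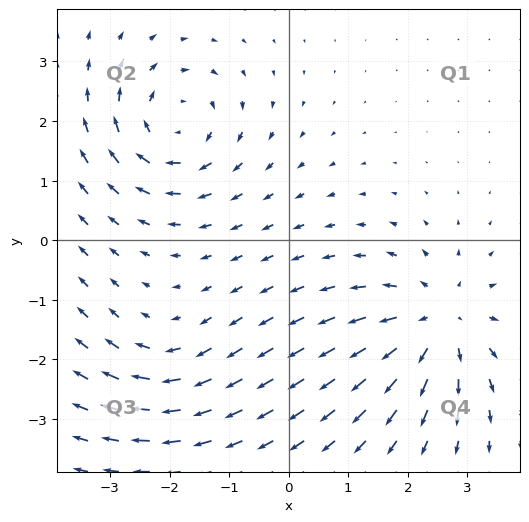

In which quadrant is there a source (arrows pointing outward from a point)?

The source sits at approximately (2.5, -1.4), which lies in quadrant Q4. The divergence there is about +4, positive as expected for a source.

Q4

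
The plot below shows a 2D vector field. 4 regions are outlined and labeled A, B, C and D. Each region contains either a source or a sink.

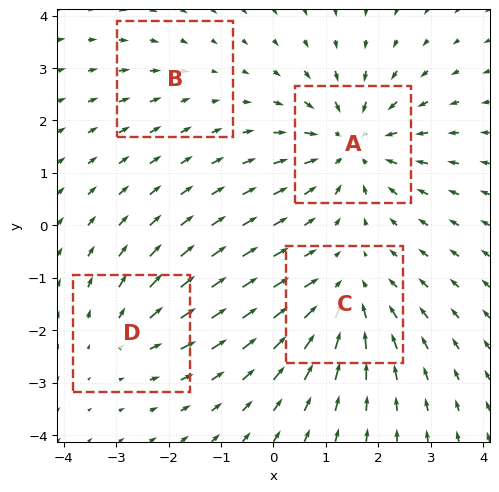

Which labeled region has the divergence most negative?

A

Divergence at each region's feature centre — A: about -6, B: about -2, C: about -5, D: about +3. Region A is most negative.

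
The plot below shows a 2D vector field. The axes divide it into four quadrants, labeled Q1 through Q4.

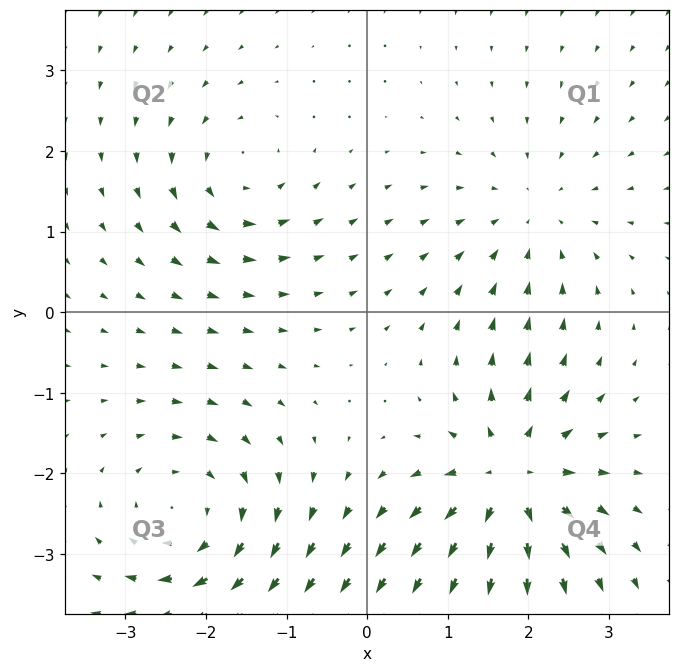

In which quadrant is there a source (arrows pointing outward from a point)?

The source sits at approximately (1.8, -2.1), which lies in quadrant Q4. The divergence there is about +7, positive as expected for a source.

Q4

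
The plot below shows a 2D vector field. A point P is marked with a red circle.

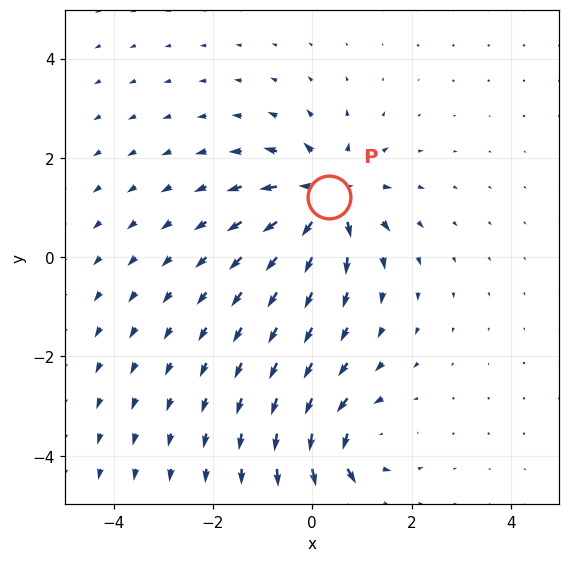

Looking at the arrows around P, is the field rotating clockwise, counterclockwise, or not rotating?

Near P at (0.3, 1.2) the arrows show no circulation. The curl there is ≈0.

not rotating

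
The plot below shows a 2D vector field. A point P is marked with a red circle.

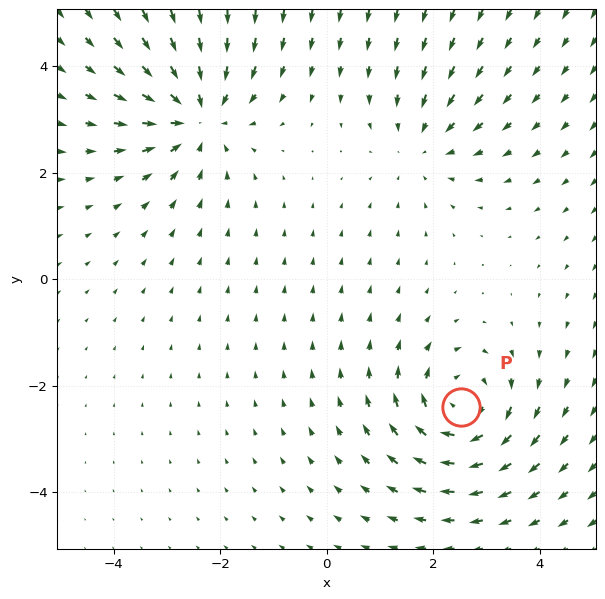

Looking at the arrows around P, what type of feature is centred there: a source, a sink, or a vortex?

At P (2.5, -2.4) the arrows circulate clockwise. Divergence ≈0, curl about -6 — near-zero divergence with nonzero curl is a vortex.

vortex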